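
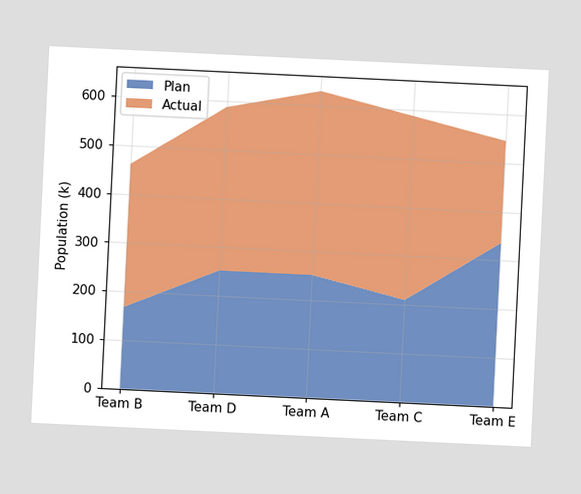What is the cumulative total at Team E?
The chart is tilted about 3° clockwise. The stacked total at Team E reaches 546k.

546k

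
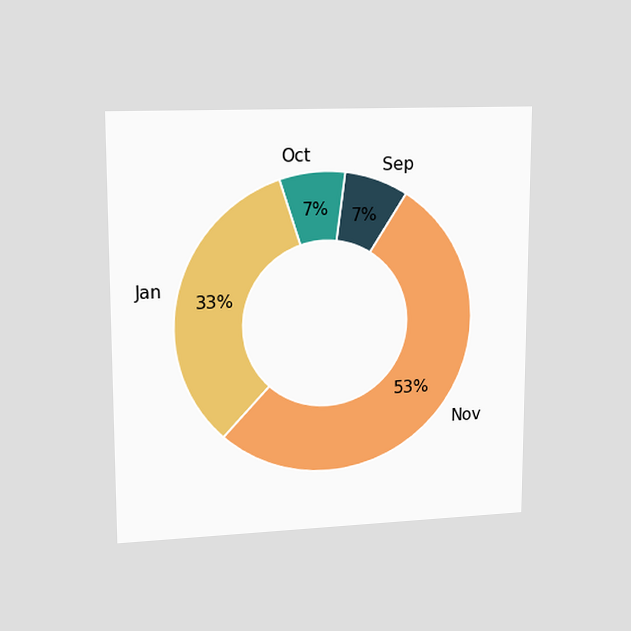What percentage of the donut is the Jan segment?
33%

The chart is viewed at a slight angle. The Jan segment takes up 33% of the ring.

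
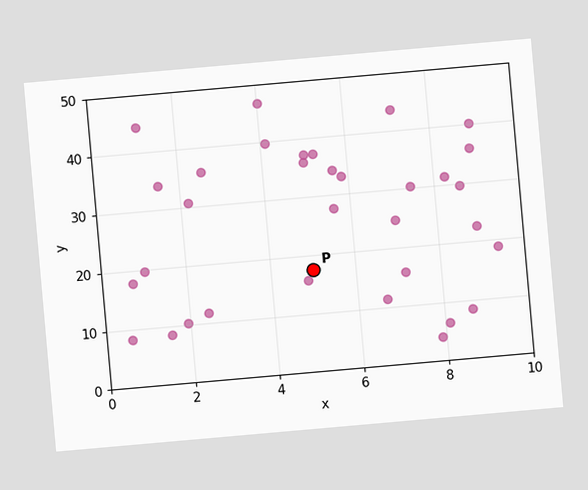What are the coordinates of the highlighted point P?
(5, 17.5)

The chart is tilted about 5° counter-clockwise. Following the gridlines from P to each axis, P sits at (5, 17.5).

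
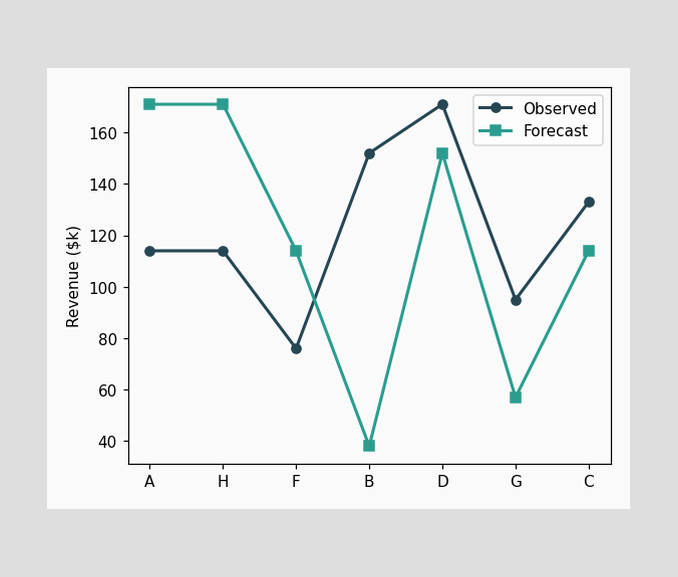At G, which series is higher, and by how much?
At G, Observed sits above the other line by $38k.

Observed, by $38k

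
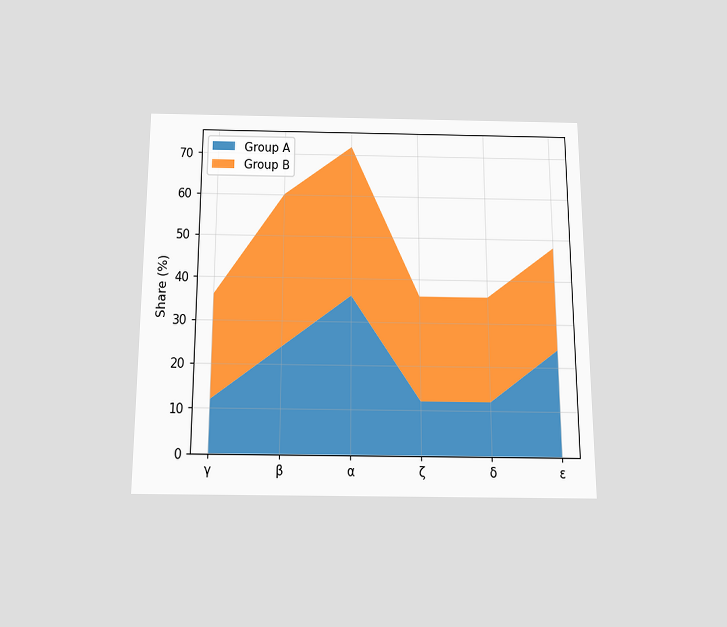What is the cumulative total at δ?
36%

The chart is viewed slightly from below. The stacked total at δ reaches 36%.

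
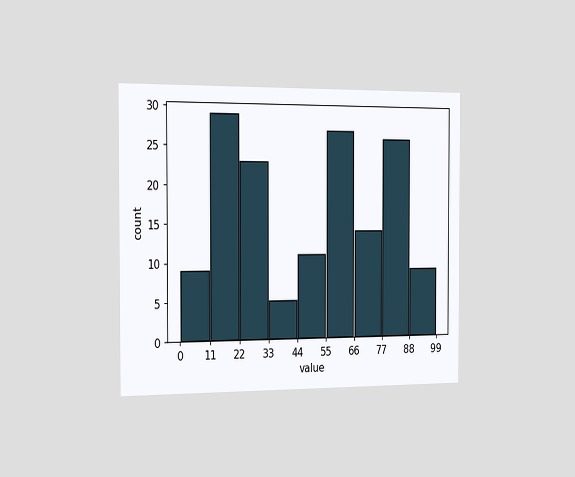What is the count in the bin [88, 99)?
9

The chart is viewed slightly from the left. The [88, 99) bin has height 9.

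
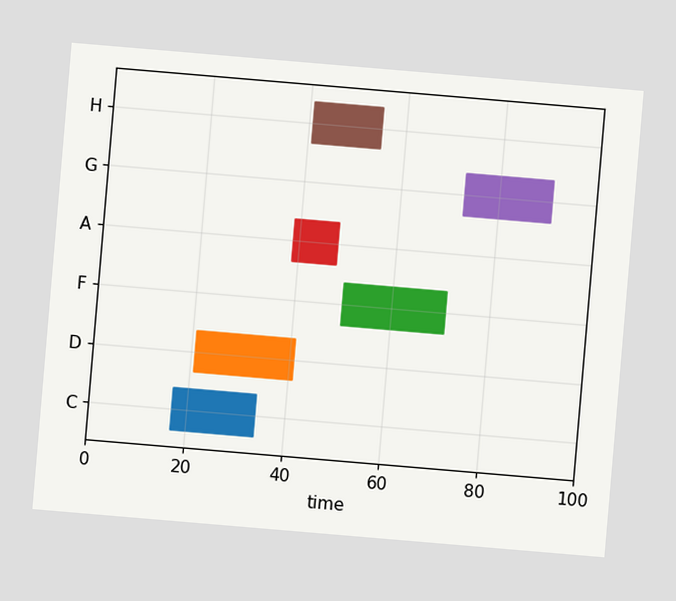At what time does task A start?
The chart is tilted about 5° clockwise. The A bar begins at t=39.

39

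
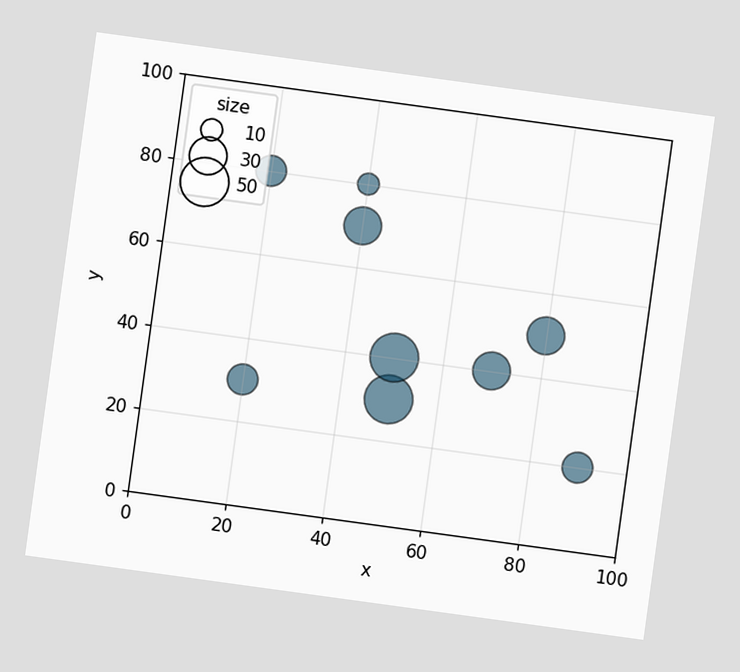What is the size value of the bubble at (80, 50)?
30

The chart is tilted about 8° clockwise. Matching the bubble at (80, 50) against the size legend gives 30.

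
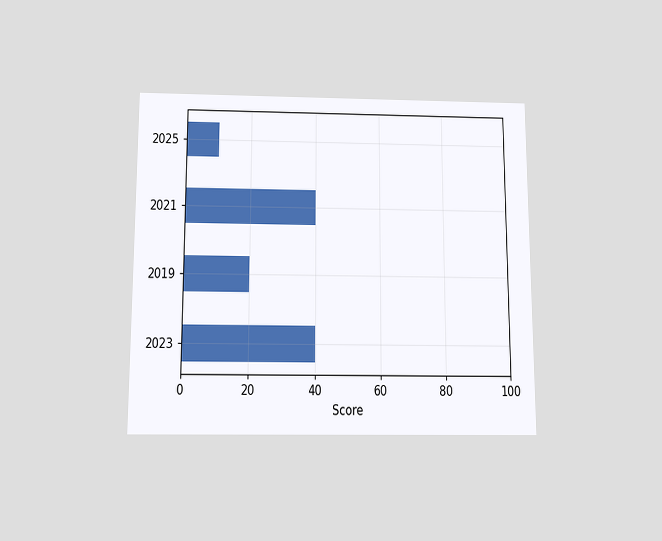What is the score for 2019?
The chart is viewed slightly from below. Reading along the chart's x-axis, the 2019 bar reaches 20.

20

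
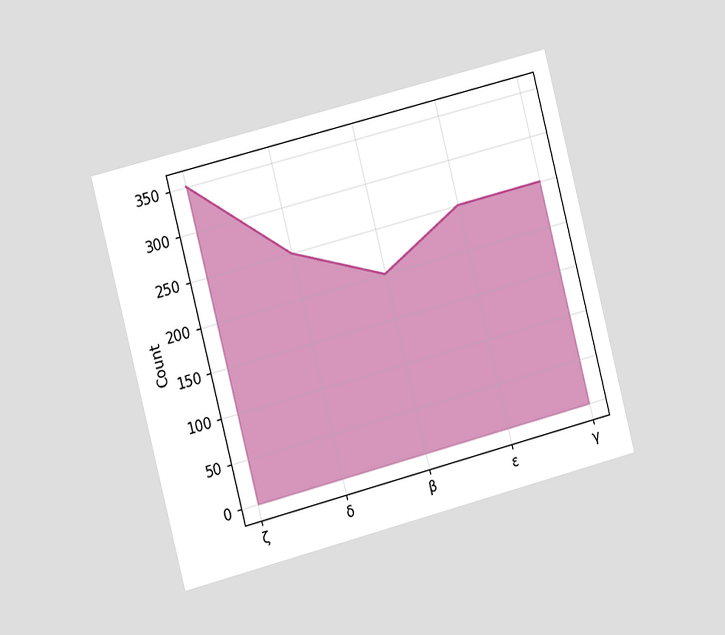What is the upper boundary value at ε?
250

The chart is tilted about 14° counter-clockwise and viewed slightly from the left. At ε the upper boundary is at 250.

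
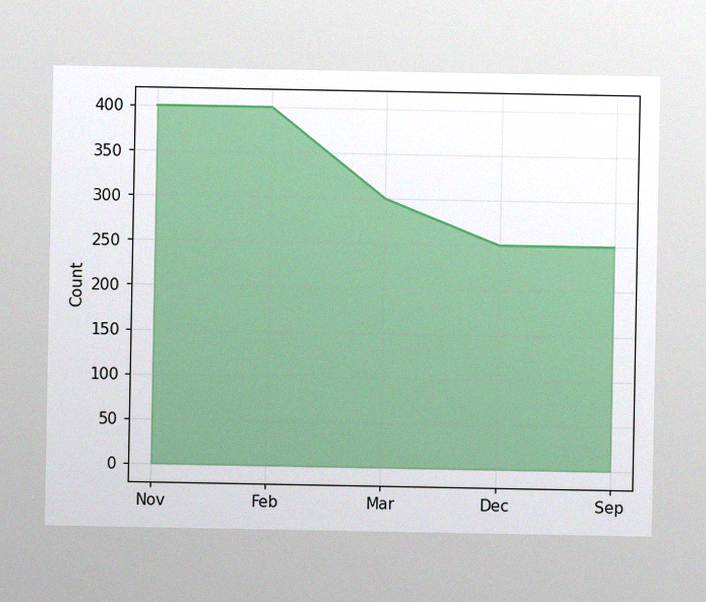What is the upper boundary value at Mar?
The image has some photo noise and uneven lighting. At Mar the upper boundary is at 300.

300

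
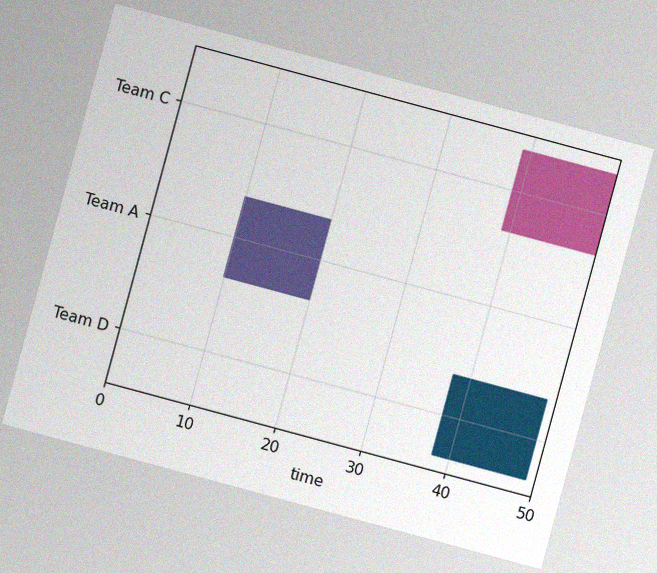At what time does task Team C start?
39

The chart is tilted about 15° clockwise, with some photo noise. The Team C bar begins at t=39.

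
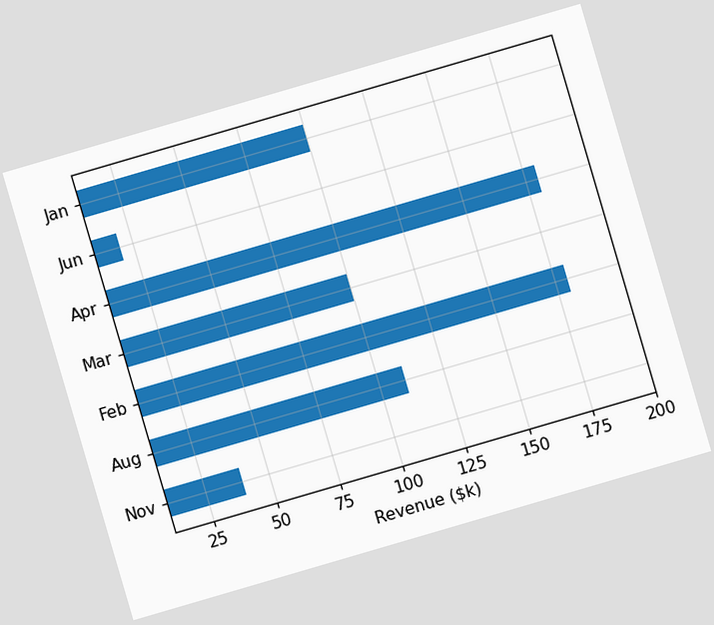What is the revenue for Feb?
$180k

The chart is tilted about 16° counter-clockwise. Reading along the chart's x-axis, the Feb bar reaches $180k.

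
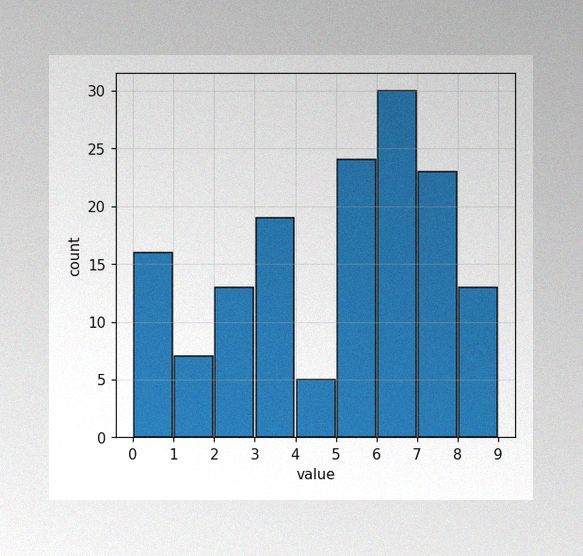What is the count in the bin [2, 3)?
The image has some photo noise and uneven lighting. The [2, 3) bin has height 13.

13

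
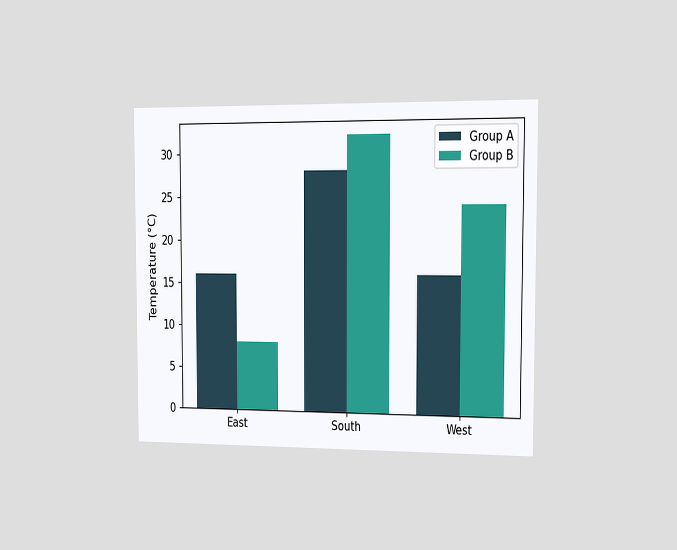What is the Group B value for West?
The chart is viewed slightly from the right. The Group B bar at West reaches 24°C on the y-axis.

24°C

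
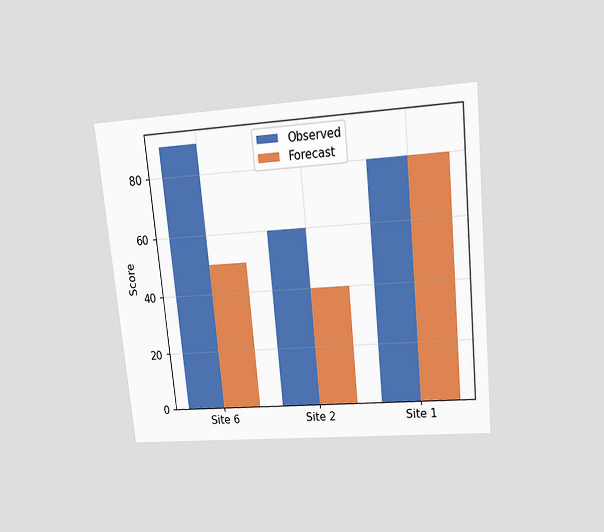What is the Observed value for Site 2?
60

The chart is tilted about 6° counter-clockwise and viewed at a slight angle. The Observed bar at Site 2 reaches 60 on the y-axis.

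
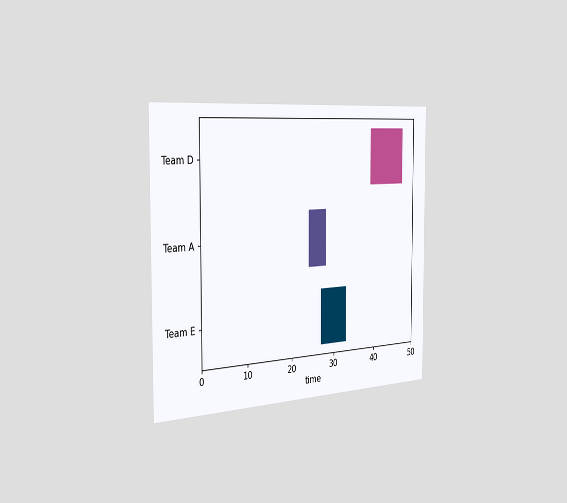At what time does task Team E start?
27

The chart is viewed slightly from the left. The Team E bar begins at t=27.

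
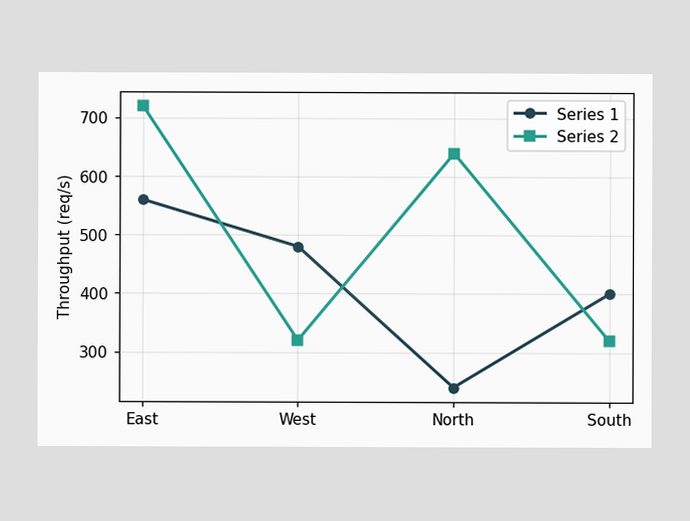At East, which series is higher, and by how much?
At East, Series 2 sits above the other line by 160req/s.

Series 2, by 160req/s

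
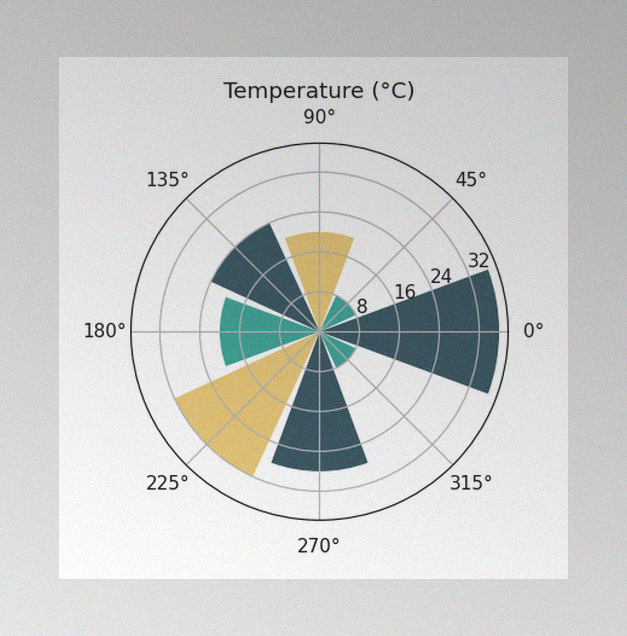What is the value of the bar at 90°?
20°C

The image has some photo noise and uneven lighting. The bar at 90° reaches 20°C on the radial axis.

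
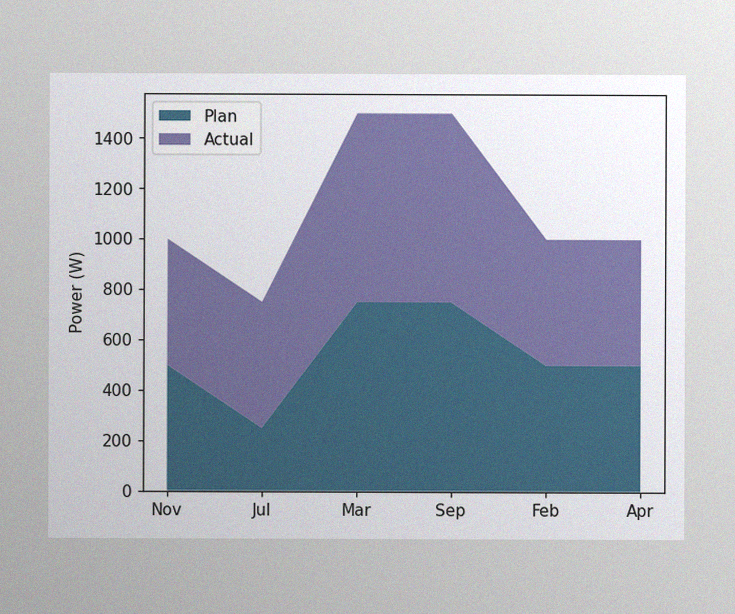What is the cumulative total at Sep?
1500W

The image has some photo noise and uneven lighting. The stacked total at Sep reaches 1500W.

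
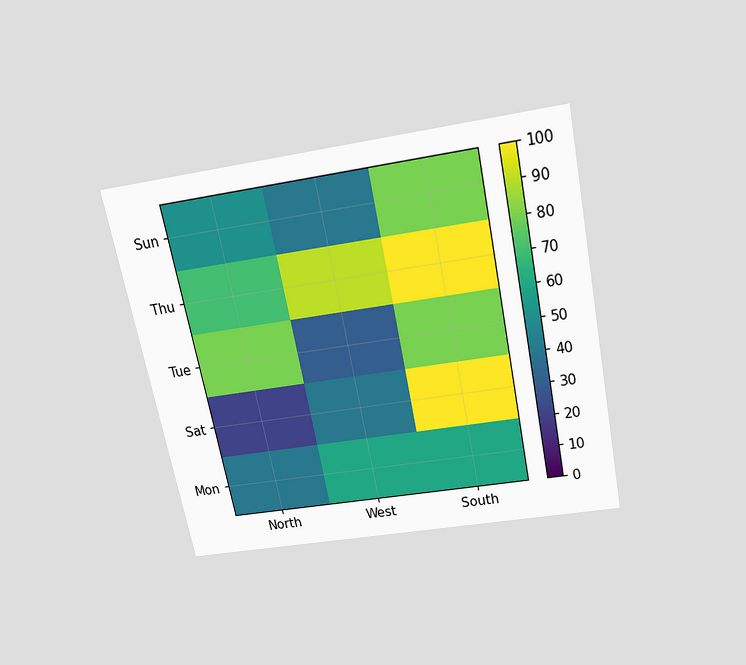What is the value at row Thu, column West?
90

The chart is tilted about 12° counter-clockwise and viewed slightly from above. Matching cell (Thu, West) against the colorbar gives 90.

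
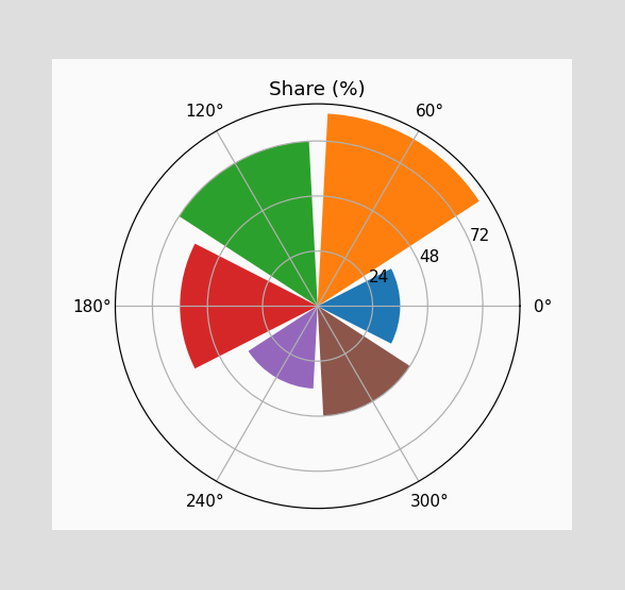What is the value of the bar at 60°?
84%

The bar at 60° reaches 84% on the radial axis.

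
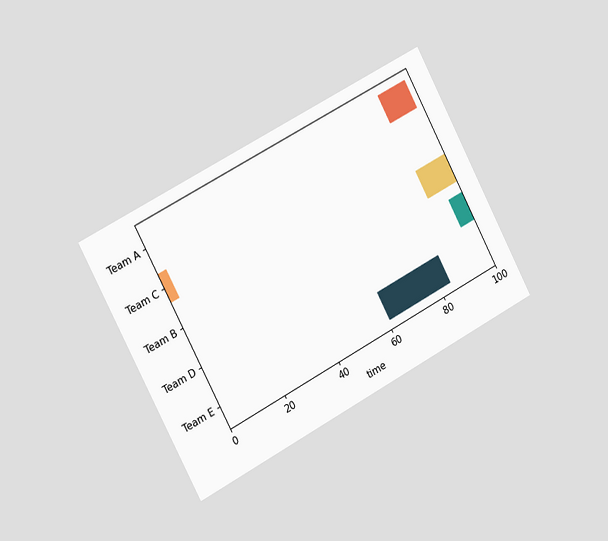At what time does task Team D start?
The chart is tilted about 28° counter-clockwise and viewed slightly from the left. The Team D bar begins at t=95.

95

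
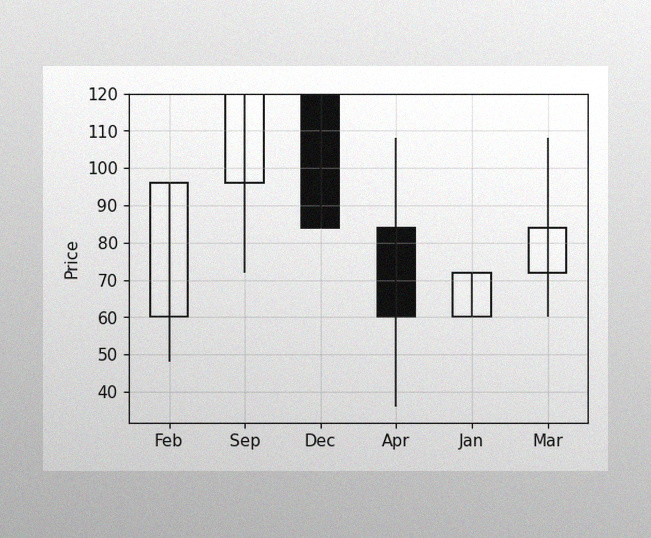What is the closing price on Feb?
The image has some photo noise and uneven lighting. The Feb candle closes at 96.

96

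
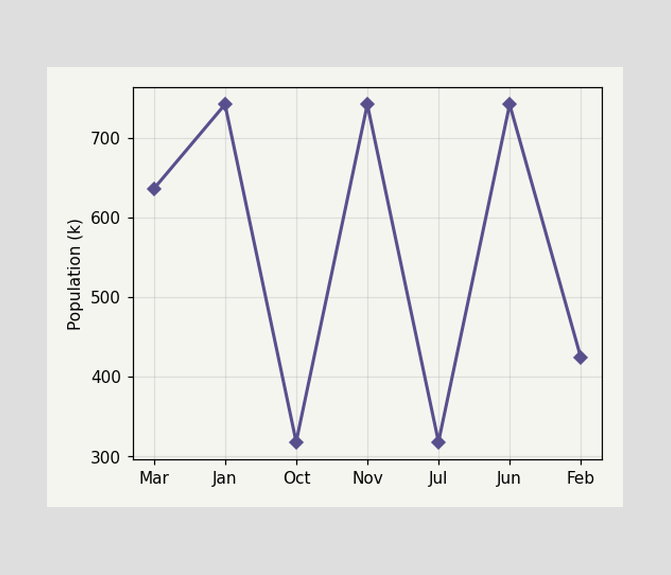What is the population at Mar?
At Mar, the line is at 636k.

636k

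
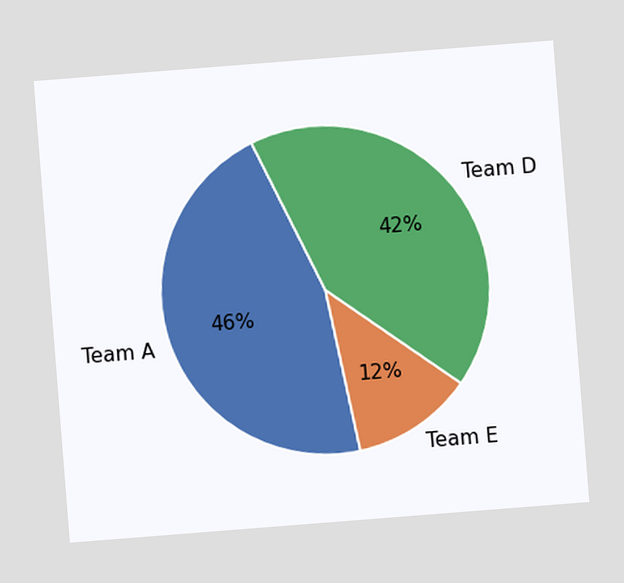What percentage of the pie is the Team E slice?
The chart is tilted about 4° counter-clockwise. The Team E slice takes up 12% of the pie.

12%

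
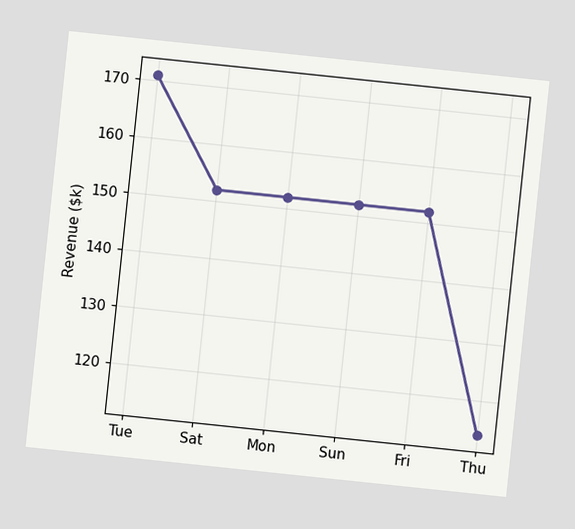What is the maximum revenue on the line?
$171k

The chart is tilted about 6° clockwise. The highest point is at Tue, and reading across to the y-axis gives $171k.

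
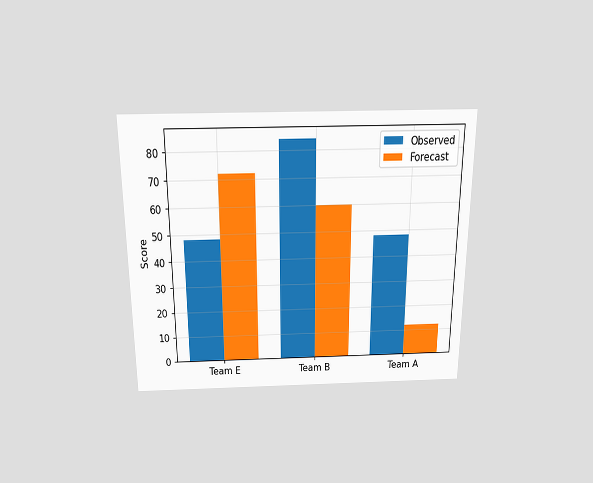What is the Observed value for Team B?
84

The chart is viewed slightly from above. The Observed bar at Team B reaches 84 on the y-axis.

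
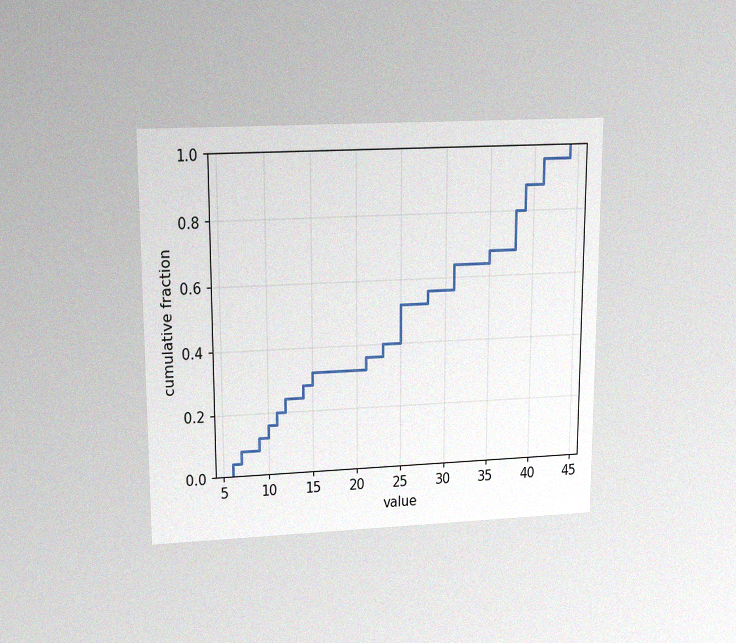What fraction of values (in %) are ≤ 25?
52%

The chart is viewed slightly from above, with some photo noise. At x=25 the ECDF step is at 52%.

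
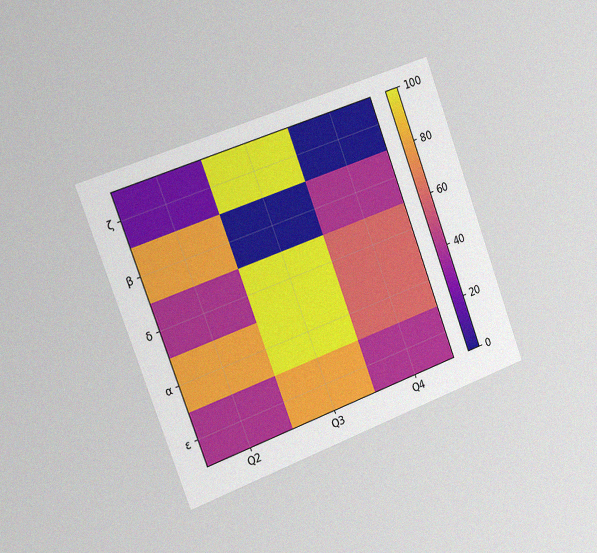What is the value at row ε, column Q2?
The chart is tilted about 20° counter-clockwise and viewed slightly from the left, with some photo noise. Matching cell (ε, Q2) against the colorbar gives 40.

40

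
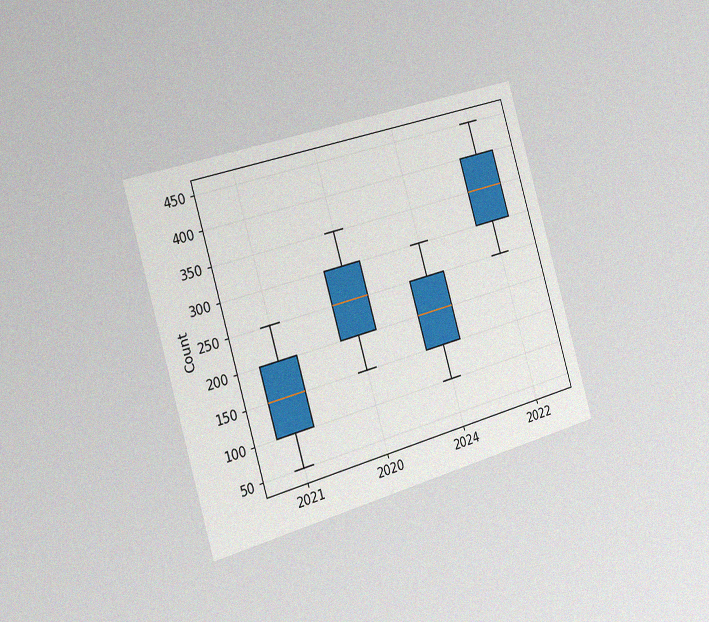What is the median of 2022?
350

The chart is tilted about 16° counter-clockwise and viewed slightly from the left, with some photo noise. The median line in the 2022 box sits at 350.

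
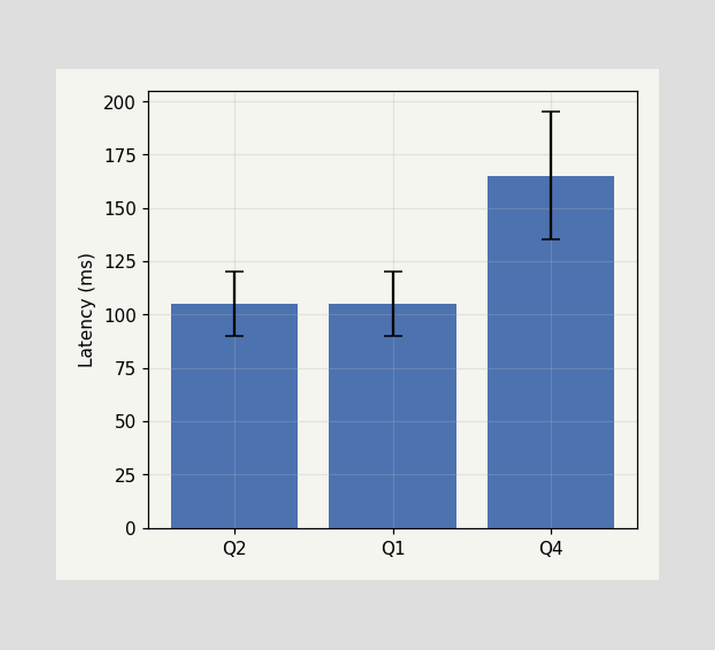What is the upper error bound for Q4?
The Q4 bar's upper whisker reaches 195ms.

195ms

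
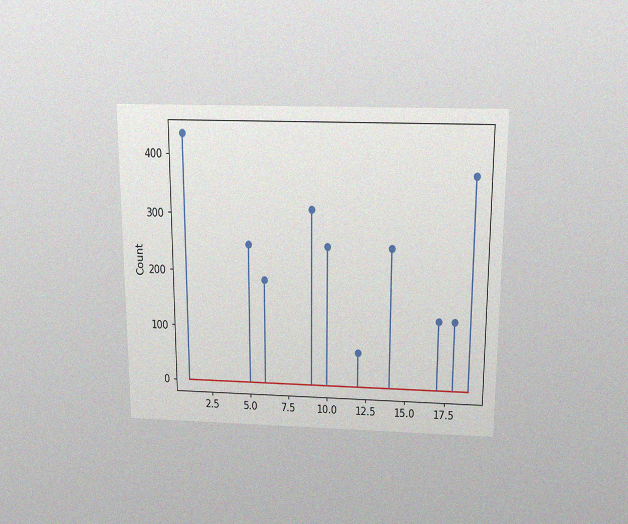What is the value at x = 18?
The chart is viewed slightly from above, with some photo noise. The stem at x=18 reaches 124.

124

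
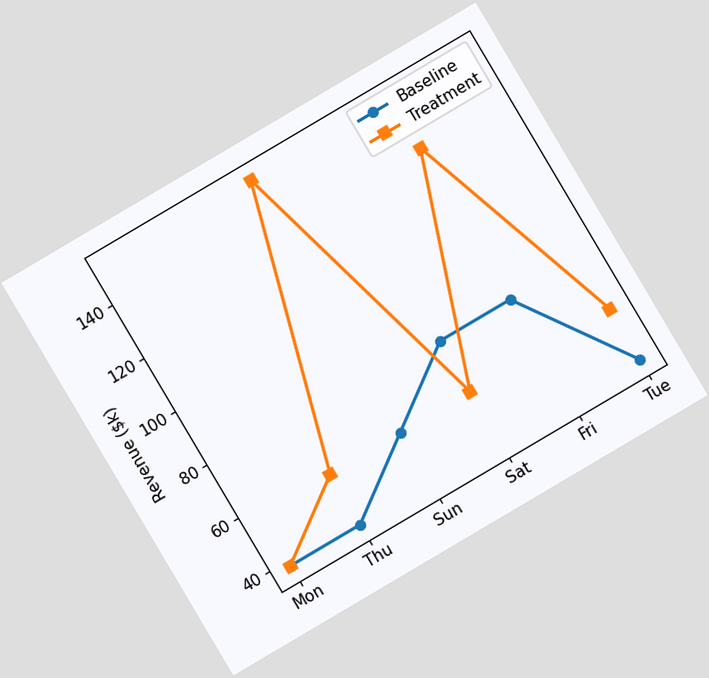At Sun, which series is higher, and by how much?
Treatment, by $95k

The chart is tilted about 31° counter-clockwise. At Sun, Treatment sits above the other line by $95k.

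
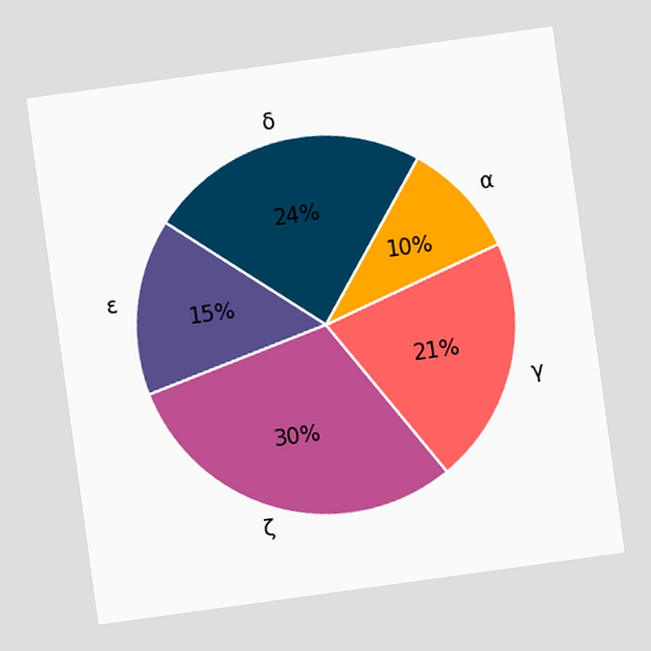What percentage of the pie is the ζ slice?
The chart is tilted about 8° counter-clockwise. The ζ slice takes up 30% of the pie.

30%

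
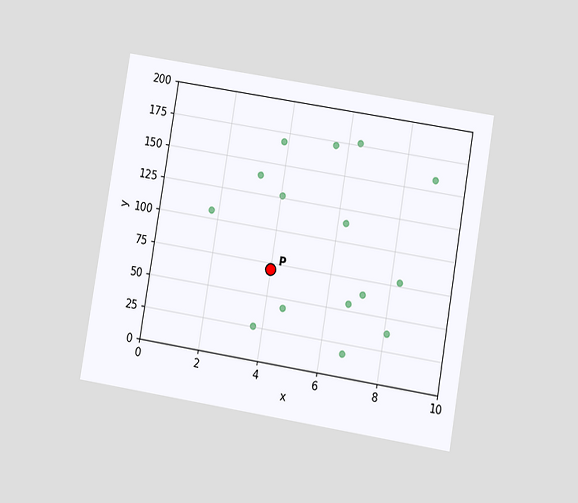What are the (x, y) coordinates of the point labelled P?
The chart is tilted about 9° clockwise and viewed at a slight angle. Following the gridlines from P to each axis, P sits at (4, 70).

(4, 70)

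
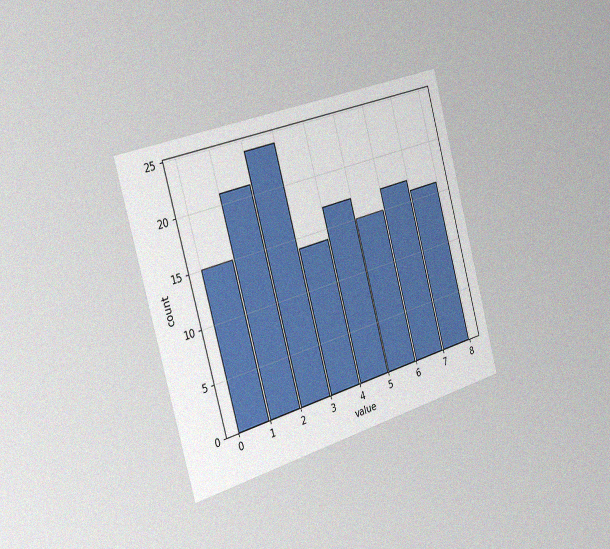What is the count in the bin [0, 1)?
15

The chart is tilted about 16° counter-clockwise and viewed slightly from the left, with some photo noise. The [0, 1) bin has height 15.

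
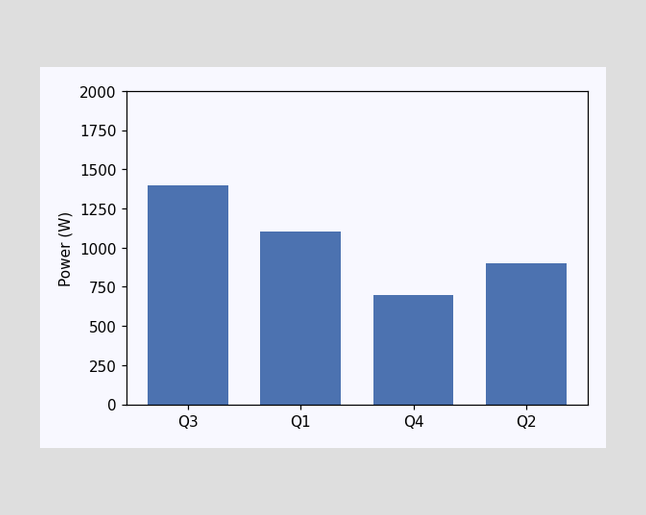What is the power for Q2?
900W

Reading along the chart's y-axis, the Q2 bar reaches 900W.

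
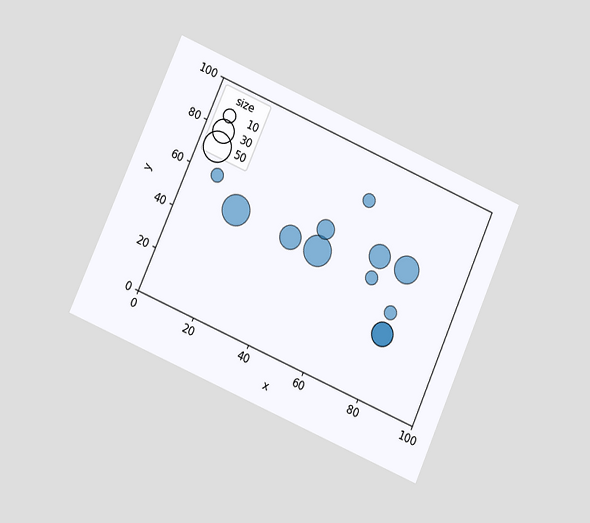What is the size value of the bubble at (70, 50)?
The chart is tilted about 24° clockwise and viewed at a slight angle. Matching the bubble at (70, 50) against the size legend gives 10.

10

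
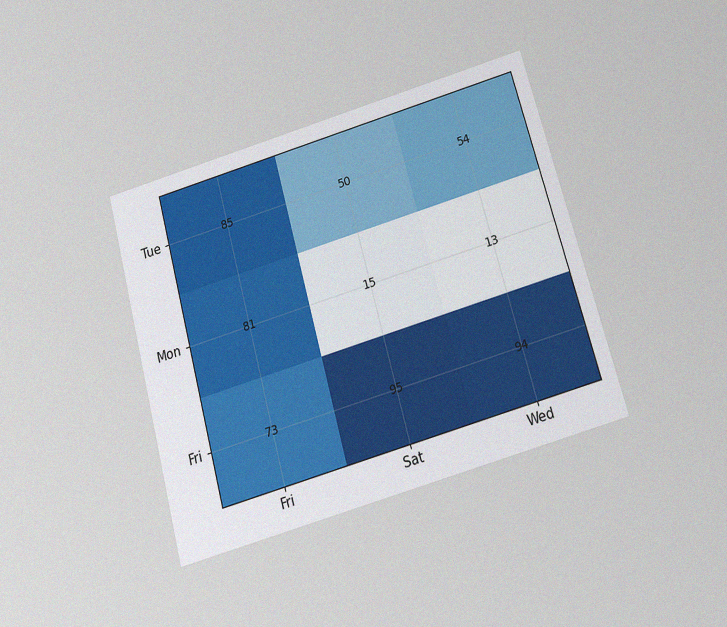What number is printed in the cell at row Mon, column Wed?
13

The chart is tilted about 15° counter-clockwise and viewed slightly from below, with some photo noise. The (Mon, Wed) cell reads 13.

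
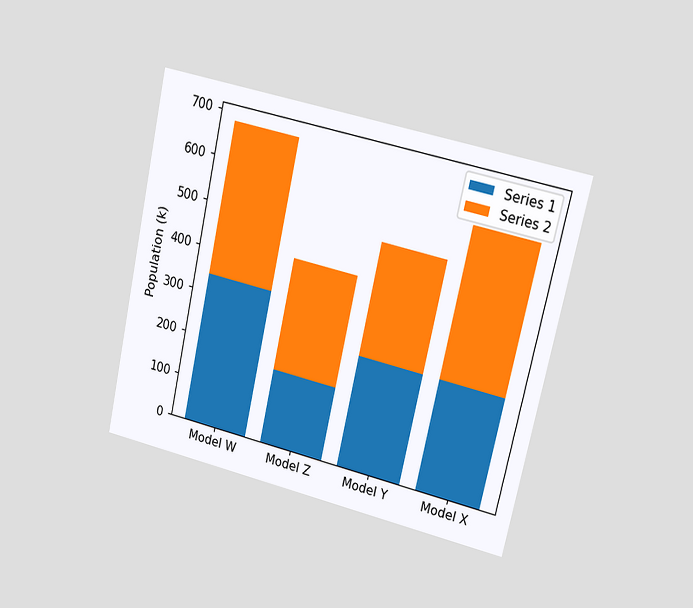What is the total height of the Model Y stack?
510k

The chart is tilted about 13° clockwise and viewed at a slight angle. The Model Y stack's top reaches 510k on the y-axis.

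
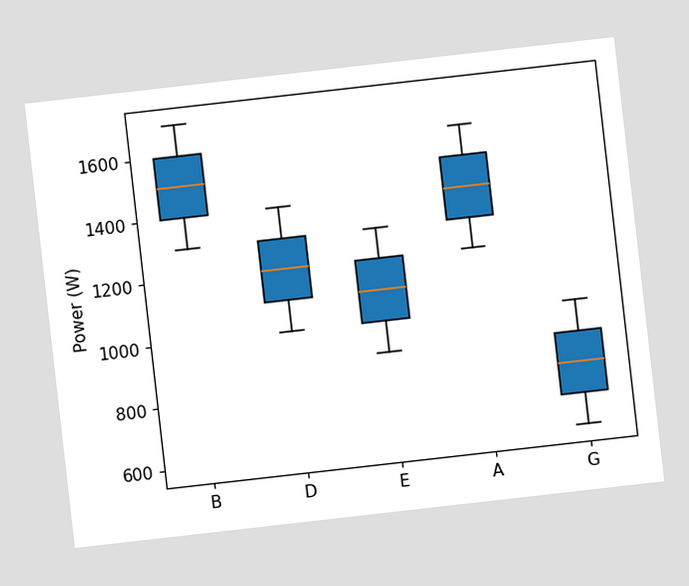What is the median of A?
1400W

The chart is tilted about 6° counter-clockwise. The median line in the A box sits at 1400W.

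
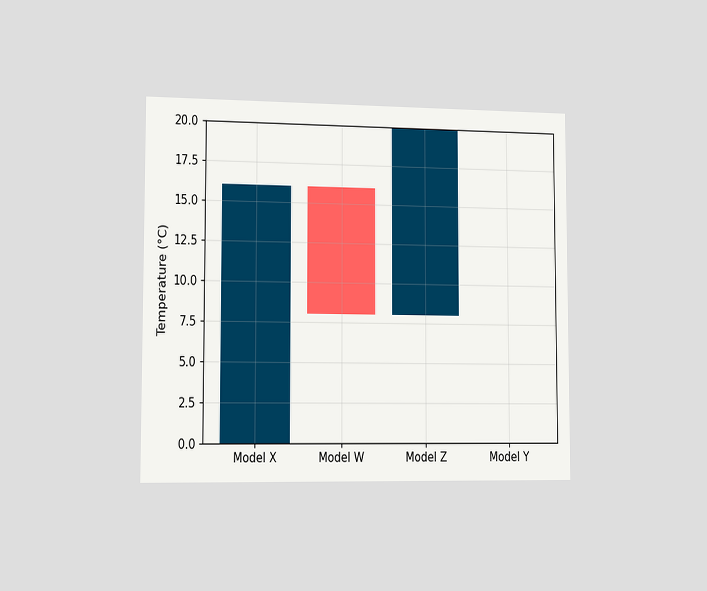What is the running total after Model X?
The chart is viewed slightly from the left. After Model X the running total reaches 16°C.

16°C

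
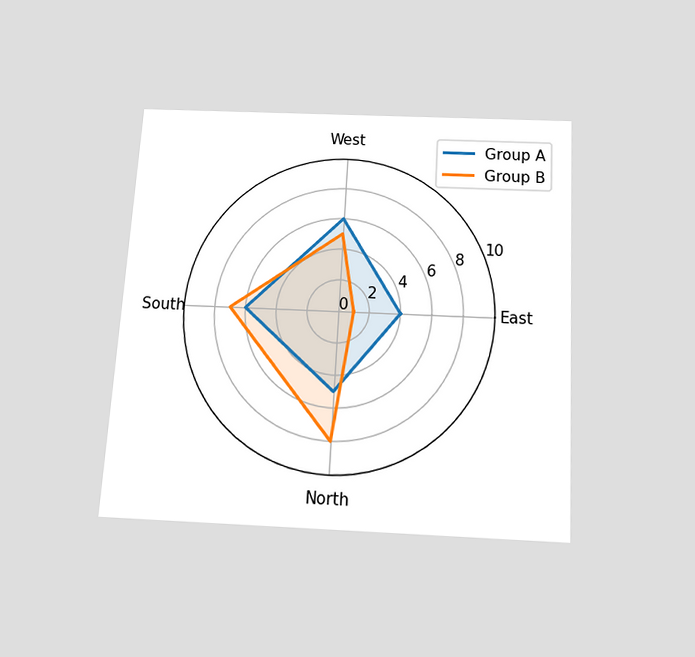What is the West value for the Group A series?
6

The chart is tilted about 3° clockwise and viewed slightly from below. On the West axis, Group A reaches 6.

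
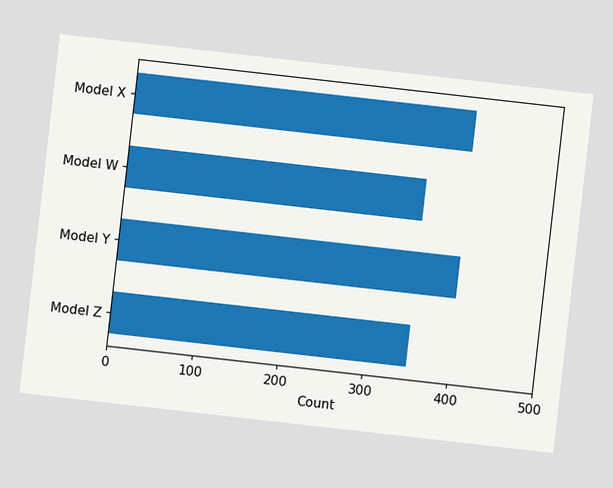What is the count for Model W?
350

The chart is tilted about 6° clockwise. Reading along the chart's x-axis, the Model W bar reaches 350.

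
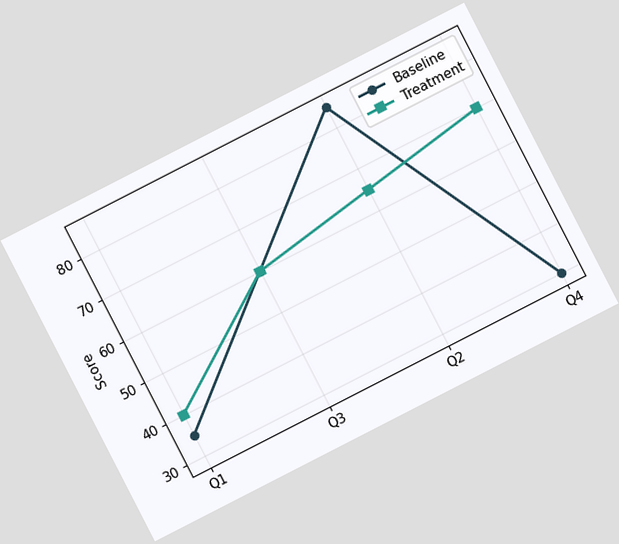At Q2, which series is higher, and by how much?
The chart is tilted about 27° counter-clockwise. At Q2, Baseline sits above the other line by 20.

Baseline, by 20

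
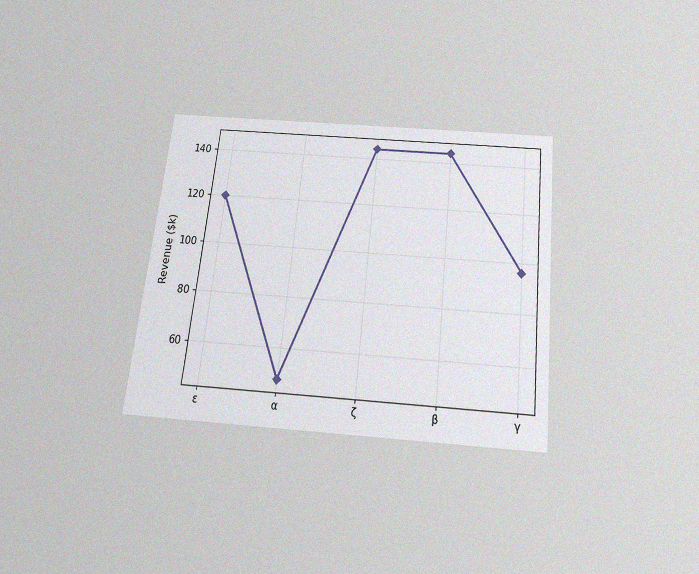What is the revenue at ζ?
$144k

The chart is tilted about 6° clockwise and viewed slightly from below, with some photo noise. At ζ, the line is at $144k.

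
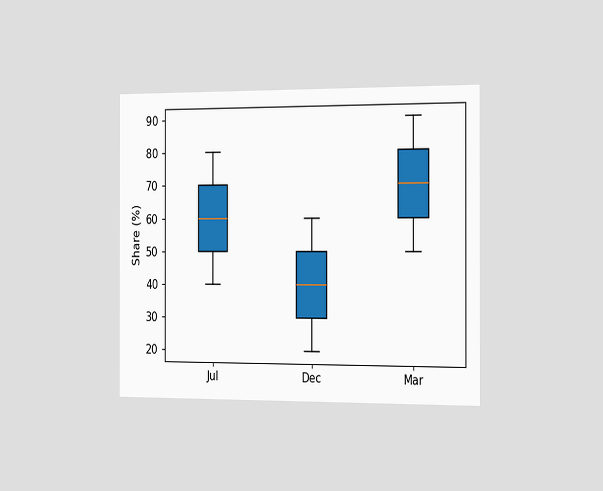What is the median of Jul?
60%

The chart is viewed slightly from the right. The median line in the Jul box sits at 60%.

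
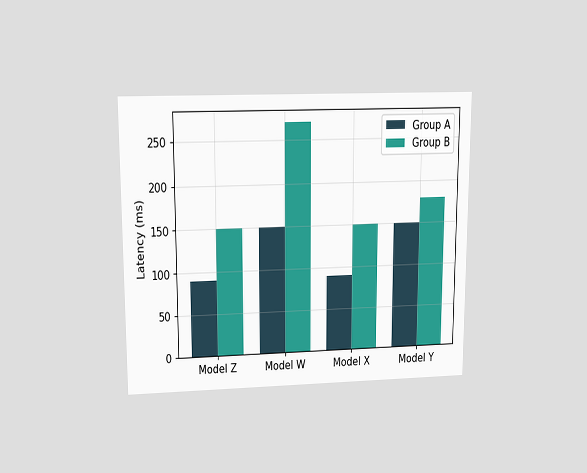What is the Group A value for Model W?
150ms

The chart is viewed slightly from above. The Group A bar at Model W reaches 150ms on the y-axis.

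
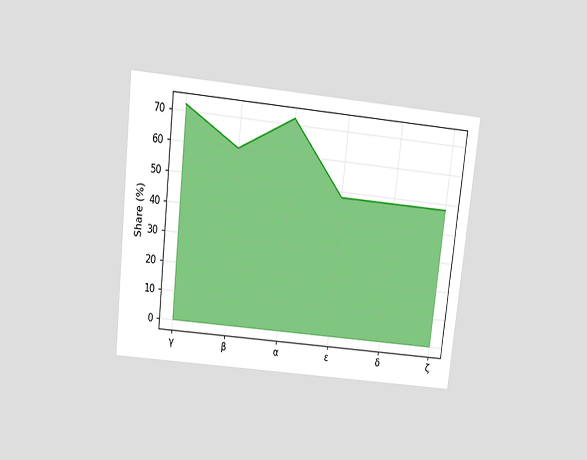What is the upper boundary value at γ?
72%

The chart is tilted about 6° clockwise and viewed slightly from above. At γ the upper boundary is at 72%.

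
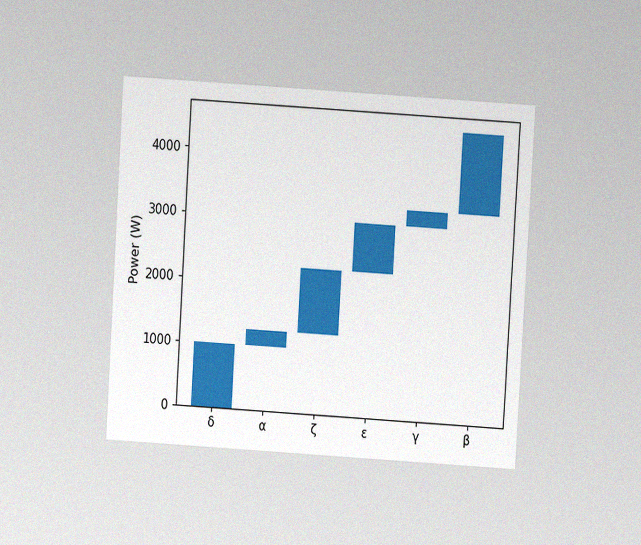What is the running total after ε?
The chart is tilted about 4° clockwise and viewed at a slight angle, with some photo noise. After ε the running total reaches 3000W.

3000W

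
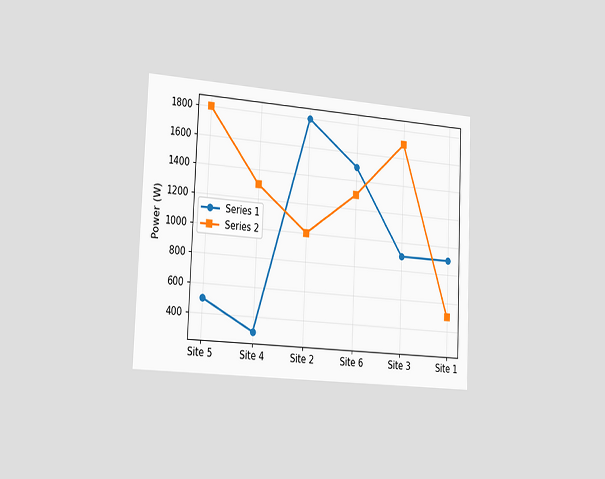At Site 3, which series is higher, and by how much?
The chart is tilted about 2° clockwise and viewed slightly from the left. At Site 3, Series 2 sits above the other line by 800W.

Series 2, by 800W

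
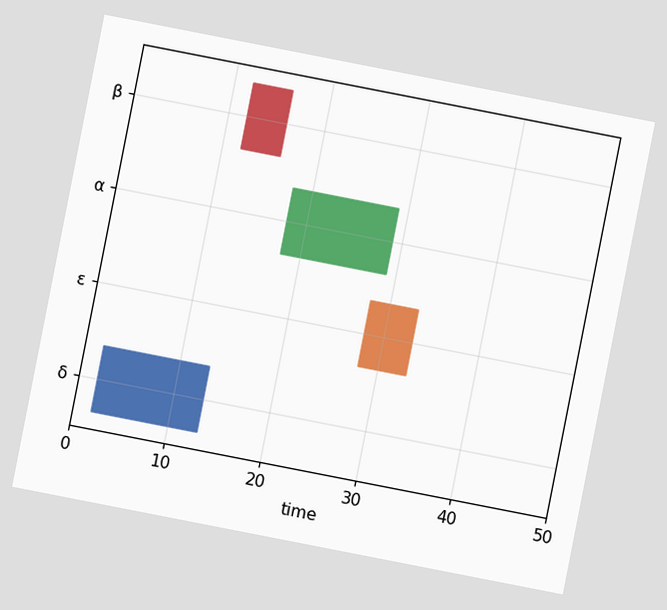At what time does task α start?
The chart is tilted about 11° clockwise. The α bar begins at t=18.

18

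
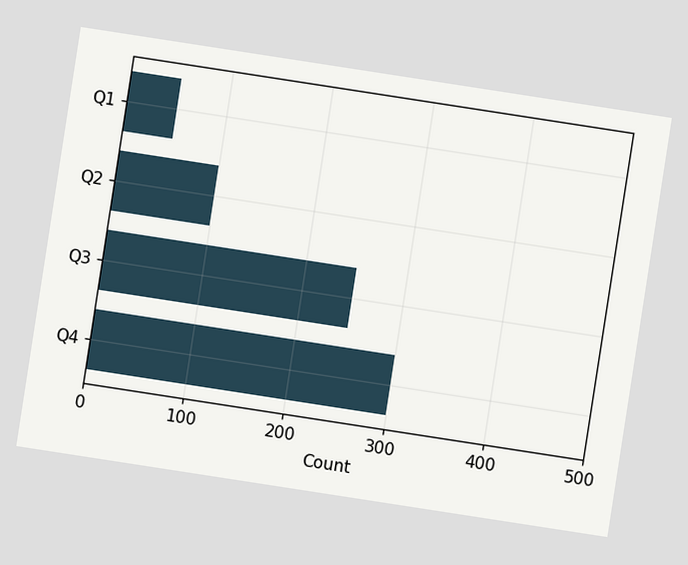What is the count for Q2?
100

The chart is tilted about 9° clockwise. Reading along the chart's x-axis, the Q2 bar reaches 100.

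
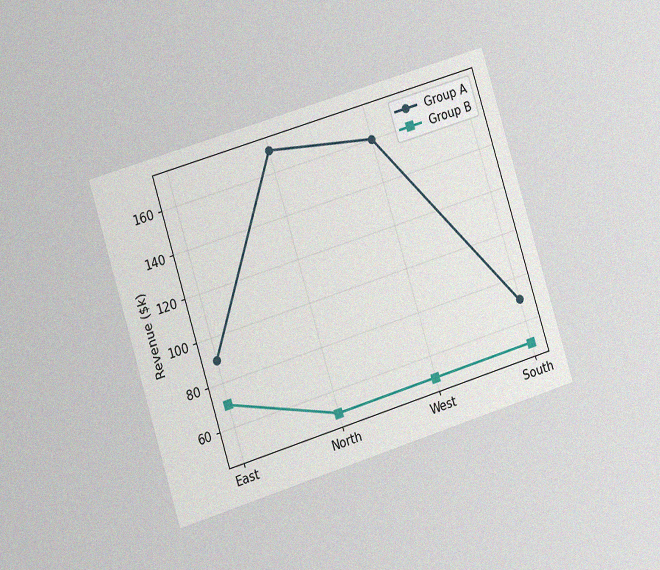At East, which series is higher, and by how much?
The chart is tilted about 17° counter-clockwise and viewed slightly from the left, with some photo noise. At East, Group A sits above the other line by $20k.

Group A, by $20k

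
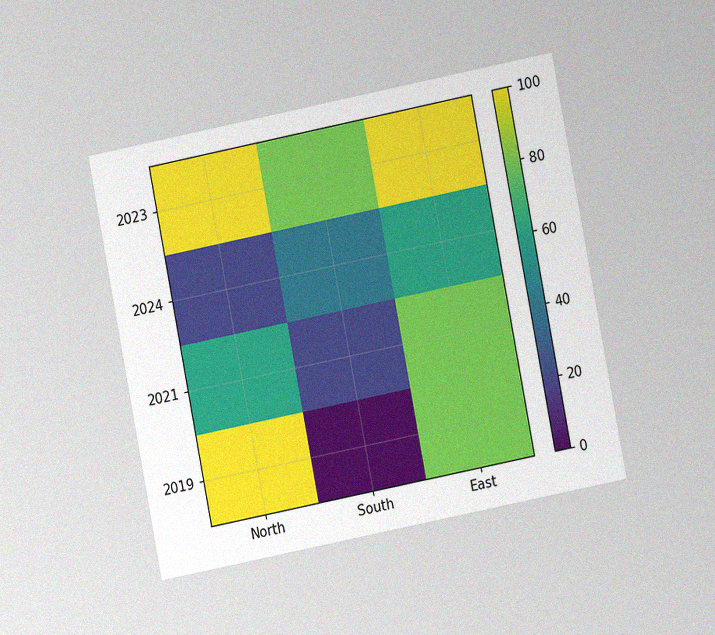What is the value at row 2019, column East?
The chart is tilted about 11° counter-clockwise and viewed at a slight angle, with some photo noise. Matching cell (2019, East) against the colorbar gives 80.

80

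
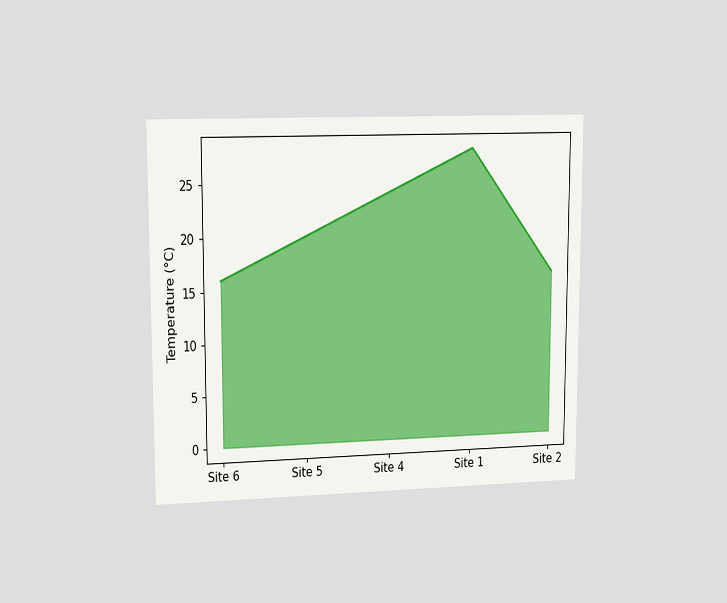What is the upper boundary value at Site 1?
28°C

The chart is viewed at a slight angle. At Site 1 the upper boundary is at 28°C.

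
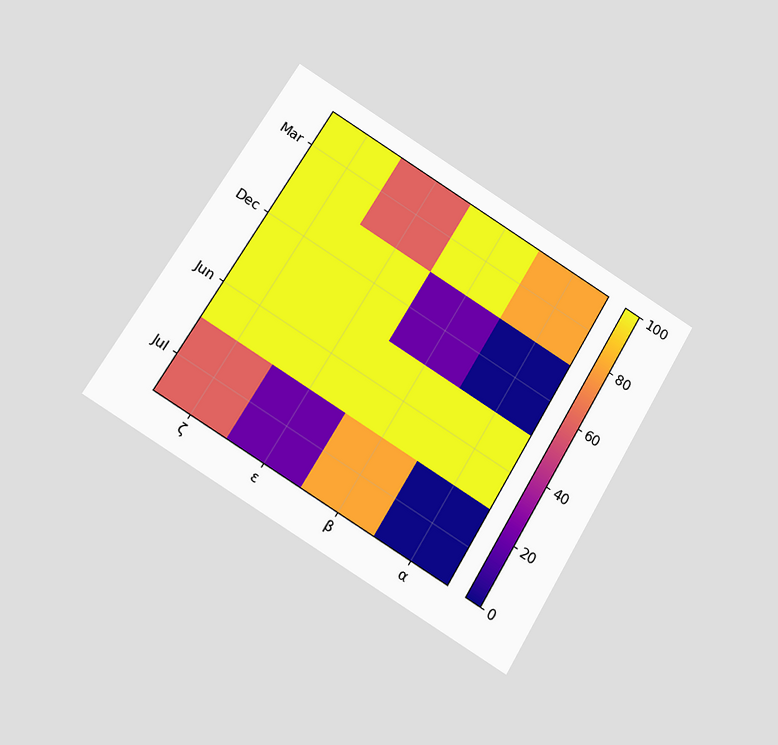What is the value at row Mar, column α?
80

The chart is tilted about 31° clockwise and viewed slightly from below. Matching cell (Mar, α) against the colorbar gives 80.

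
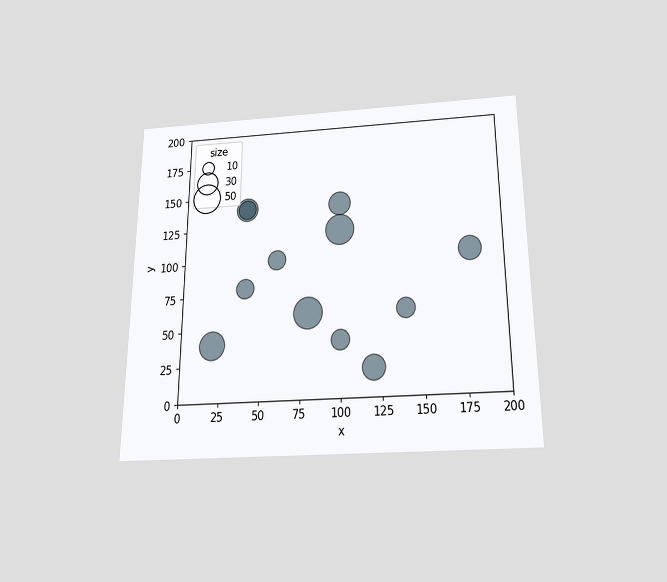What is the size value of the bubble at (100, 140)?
30

The chart is viewed slightly from below. Matching the bubble at (100, 140) against the size legend gives 30.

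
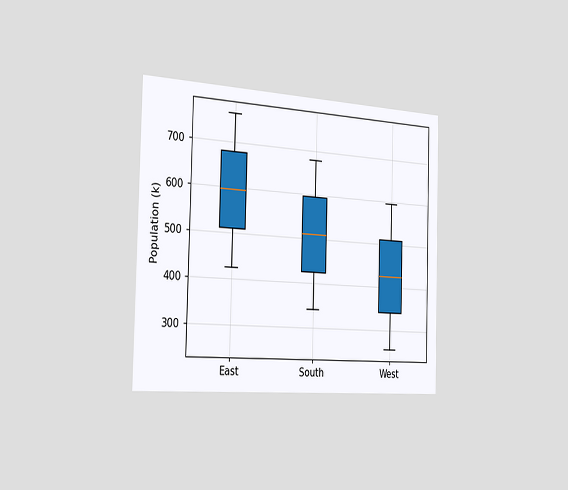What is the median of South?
510k

The chart is viewed slightly from the left. The median line in the South box sits at 510k.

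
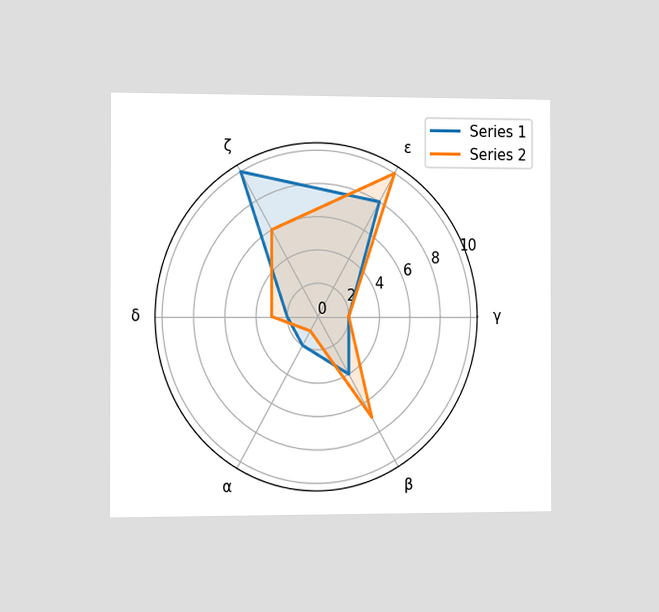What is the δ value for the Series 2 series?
3

The chart is viewed slightly from the left. On the δ axis, Series 2 reaches 3.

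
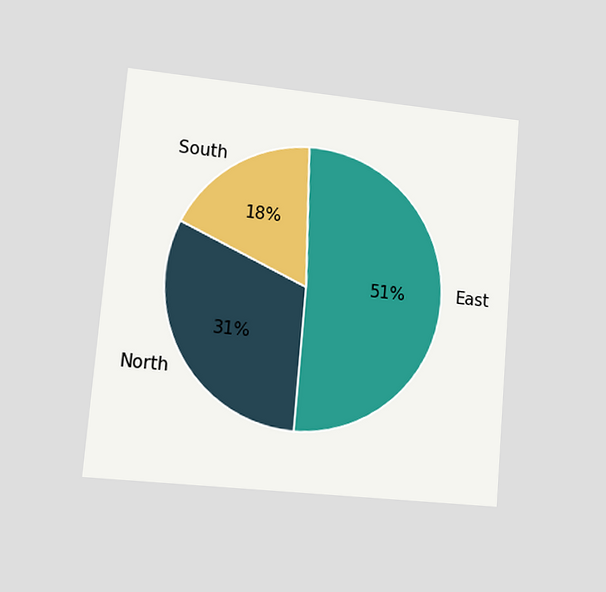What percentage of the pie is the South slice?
18%

The chart is tilted about 5° clockwise and viewed at a slight angle. The South slice takes up 18% of the pie.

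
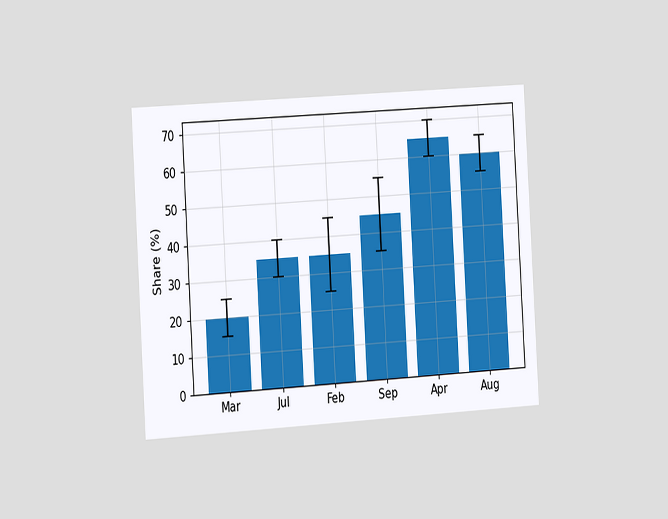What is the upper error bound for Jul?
The chart is tilted about 3° counter-clockwise and viewed slightly from the left. The Jul bar's upper whisker reaches 40%.

40%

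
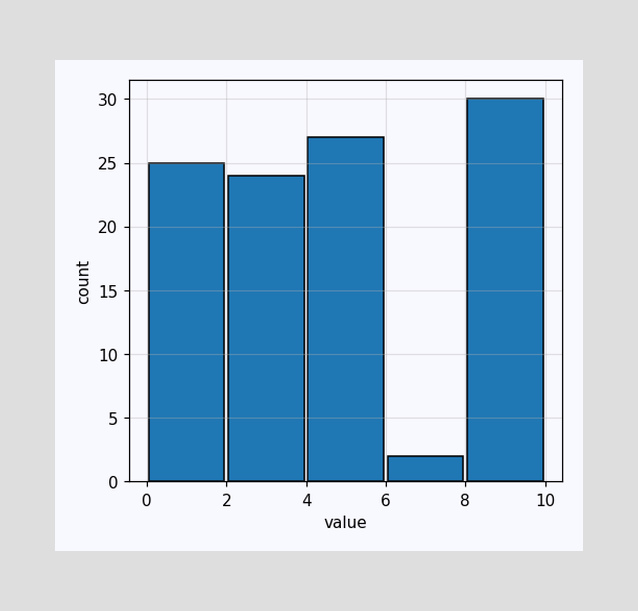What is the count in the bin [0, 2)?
The [0, 2) bin has height 25.

25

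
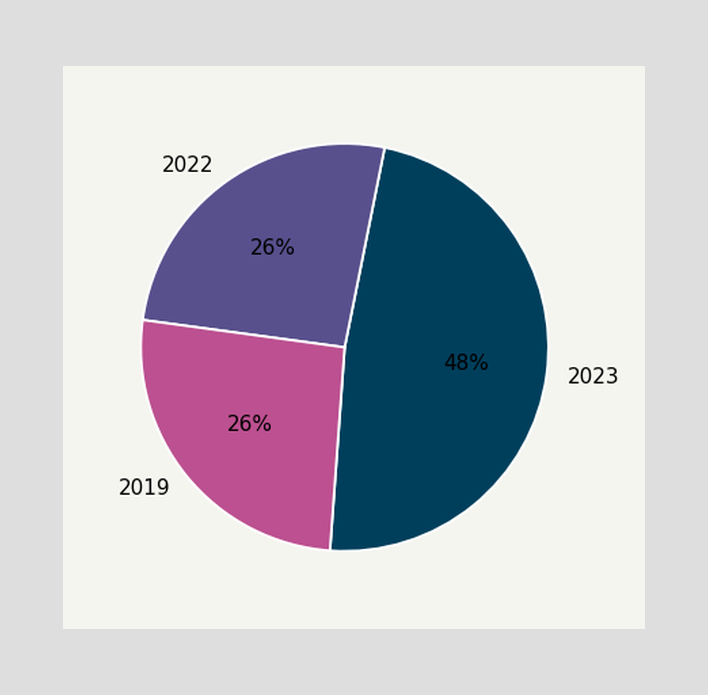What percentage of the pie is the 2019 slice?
The 2019 slice takes up 26% of the pie.

26%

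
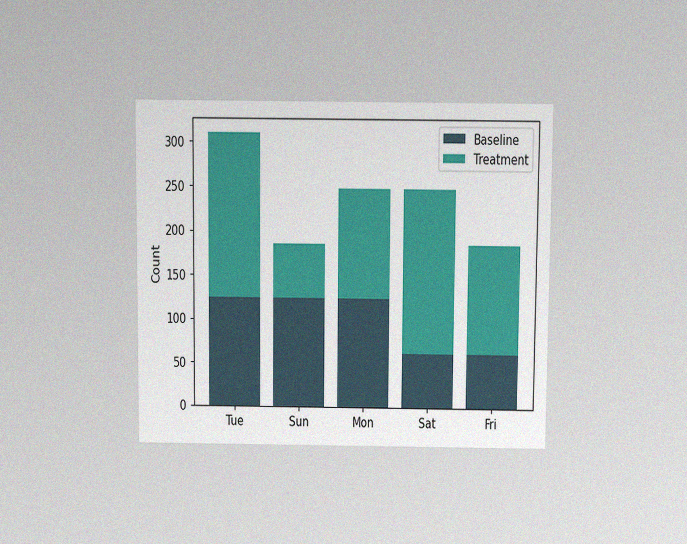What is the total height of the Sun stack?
The chart is viewed slightly from above, with some photo noise. The Sun stack's top reaches 186 on the y-axis.

186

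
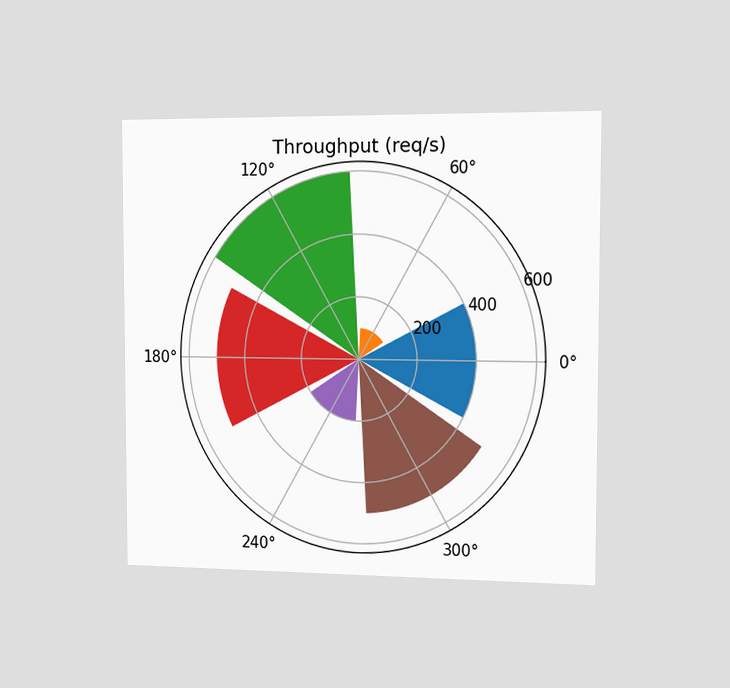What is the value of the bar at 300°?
500req/s

The chart is viewed slightly from the right. The bar at 300° reaches 500req/s on the radial axis.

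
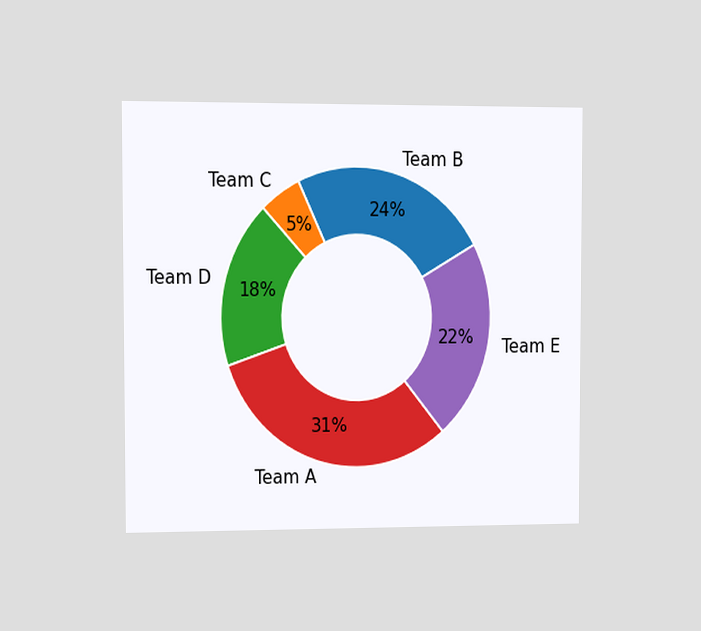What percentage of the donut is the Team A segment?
The chart is viewed at a slight angle. The Team A segment takes up 31% of the ring.

31%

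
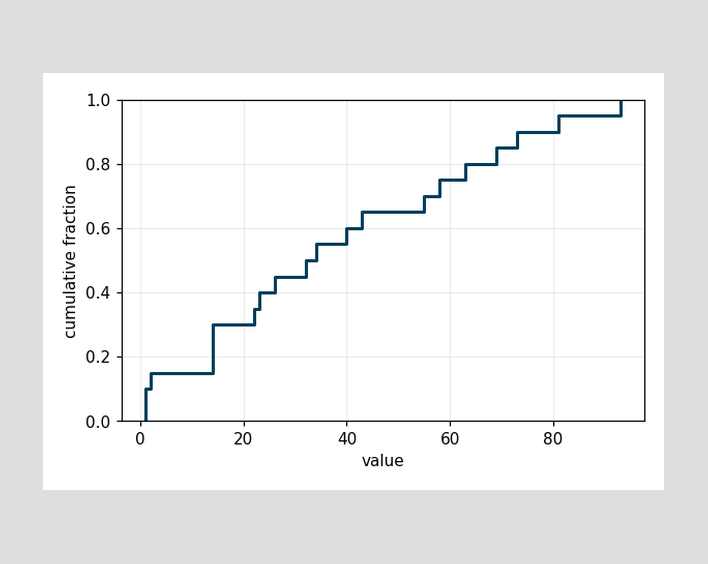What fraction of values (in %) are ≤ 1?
10%

At x=1 the ECDF step is at 10%.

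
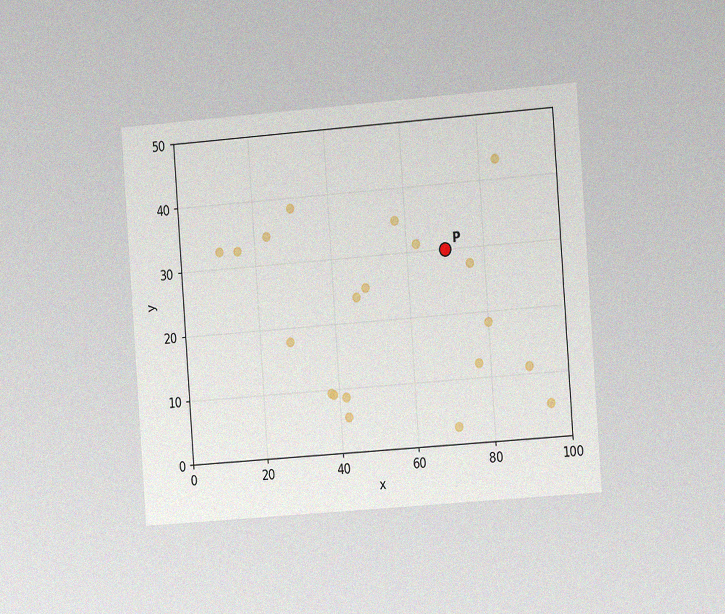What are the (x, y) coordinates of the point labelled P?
(70, 30)

The chart is tilted about 4° counter-clockwise and viewed slightly from the right, with some photo noise. Following the gridlines from P to each axis, P sits at (70, 30).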